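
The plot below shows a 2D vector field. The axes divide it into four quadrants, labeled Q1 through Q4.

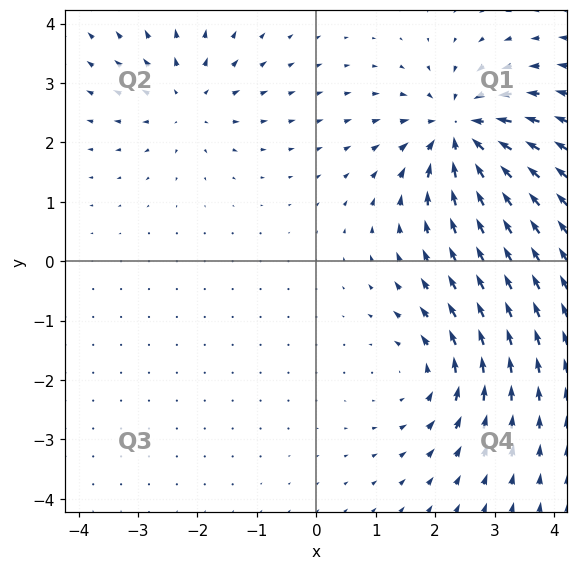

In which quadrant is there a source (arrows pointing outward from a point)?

Q2

The source sits at approximately (-2.2, 2.7), which lies in quadrant Q2. The divergence there is about +4, positive as expected for a source.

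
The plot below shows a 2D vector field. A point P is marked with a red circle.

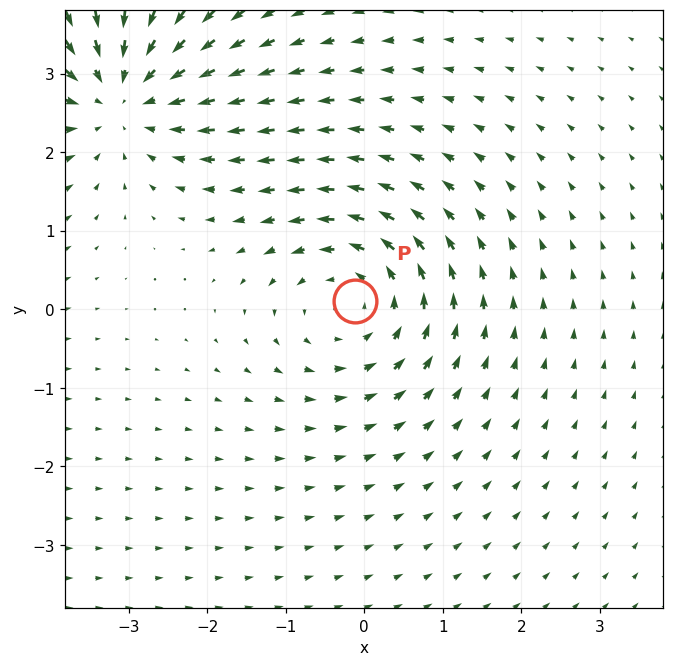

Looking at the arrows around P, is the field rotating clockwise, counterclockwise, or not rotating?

Near P at (-0.1, 0.1) the arrows circulate counterclockwise. The curl (z-component) there is about +4; positive curl means counterclockwise rotation.

counterclockwise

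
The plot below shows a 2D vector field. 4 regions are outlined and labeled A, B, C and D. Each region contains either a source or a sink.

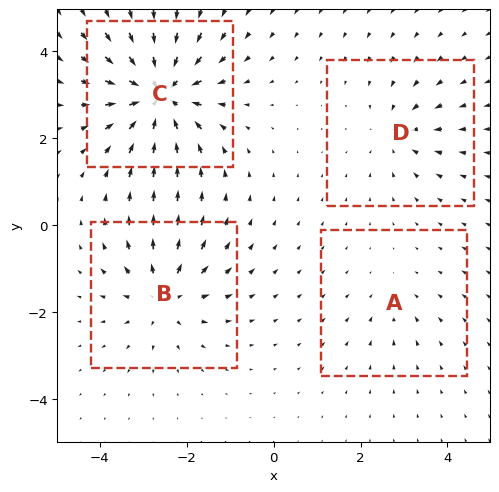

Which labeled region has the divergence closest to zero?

Divergence at each region's feature centre — A: about -2, B: about +5, C: about -8, D: about -4. Region A is closest to zero.

A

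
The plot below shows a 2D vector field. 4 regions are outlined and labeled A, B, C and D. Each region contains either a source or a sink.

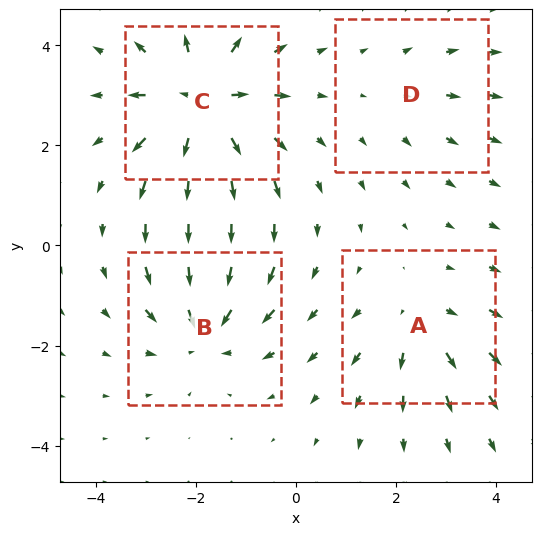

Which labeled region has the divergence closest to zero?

D

Divergence at each region's feature centre — A: about +3, B: about -5, C: about +7, D: about +2. Region D is closest to zero.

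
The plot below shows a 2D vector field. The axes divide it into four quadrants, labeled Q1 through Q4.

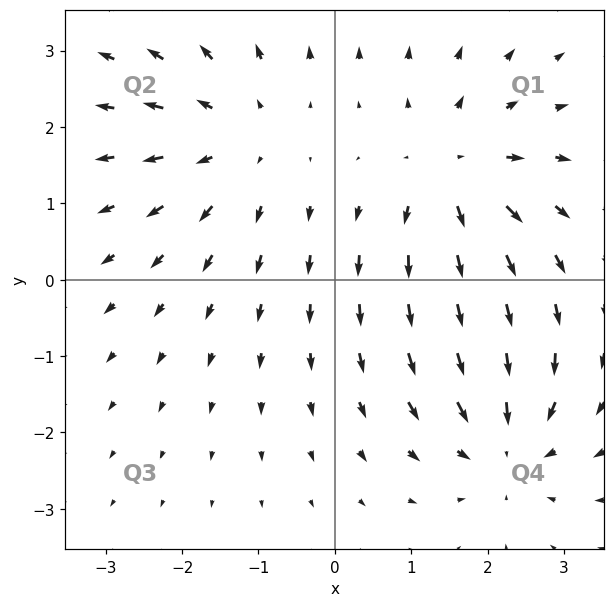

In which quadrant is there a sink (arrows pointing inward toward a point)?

The sink sits at approximately (2.2, -2.1), which lies in quadrant Q4. The divergence there is about -5, negative as expected for a sink.

Q4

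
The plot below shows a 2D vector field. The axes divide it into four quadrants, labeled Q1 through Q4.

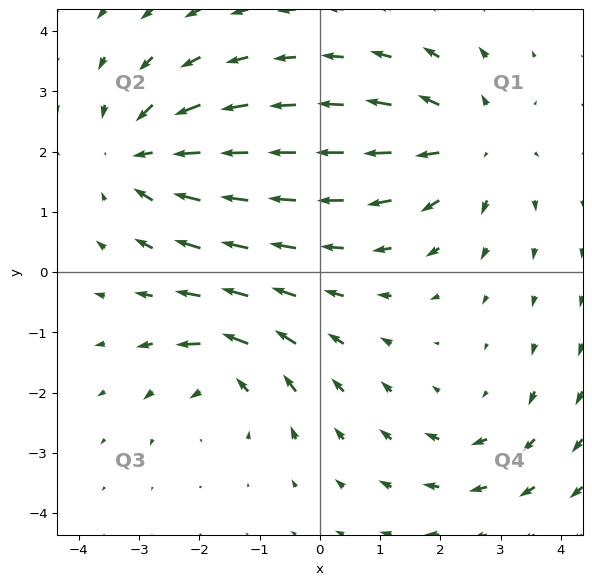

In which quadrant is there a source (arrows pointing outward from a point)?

Q1

The source sits at approximately (2.5, 2.1), which lies in quadrant Q1. The divergence there is about +4, positive as expected for a source.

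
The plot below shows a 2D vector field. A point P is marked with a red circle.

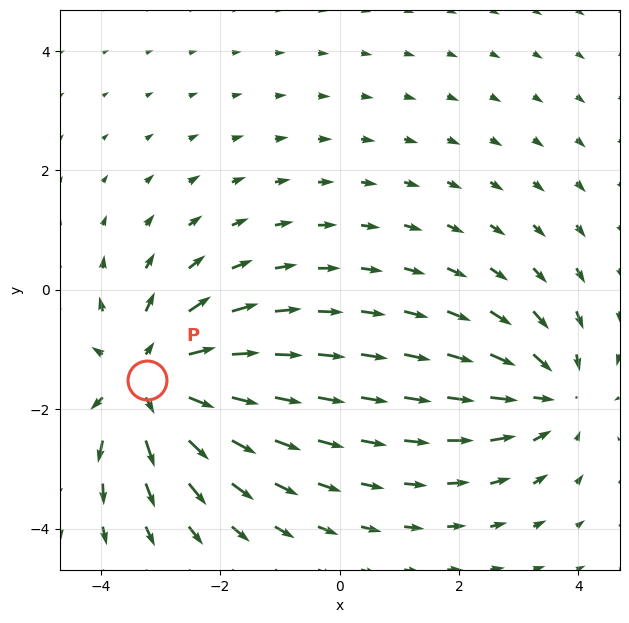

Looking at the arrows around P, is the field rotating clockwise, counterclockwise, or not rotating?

not rotating

Near P at (-3.2, -1.5) the arrows show no circulation. The curl there is ≈0.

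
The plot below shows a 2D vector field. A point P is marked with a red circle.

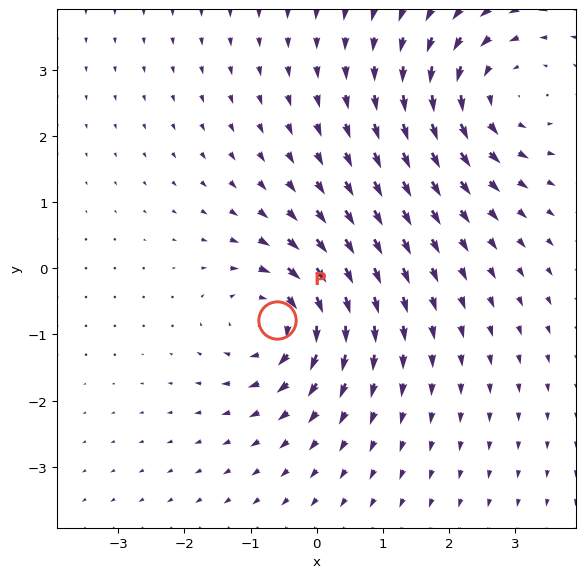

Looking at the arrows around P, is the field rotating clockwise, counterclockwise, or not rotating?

Near P at (-0.6, -0.8) the arrows circulate clockwise. The curl (z-component) there is about -5; negative curl means clockwise rotation.

clockwise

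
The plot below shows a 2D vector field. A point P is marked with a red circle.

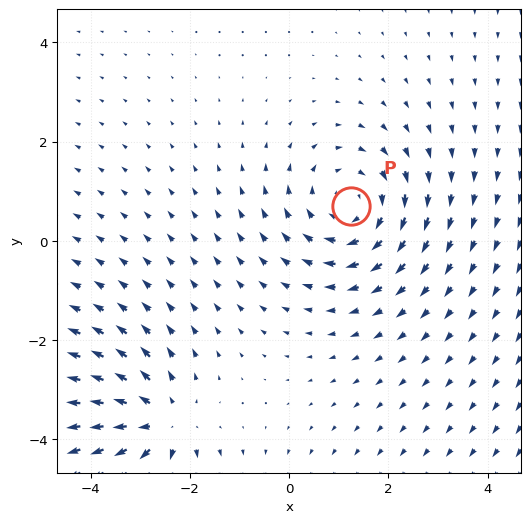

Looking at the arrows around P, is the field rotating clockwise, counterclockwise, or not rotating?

clockwise

Near P at (1.3, 0.7) the arrows circulate clockwise. The curl (z-component) there is about -3; negative curl means clockwise rotation.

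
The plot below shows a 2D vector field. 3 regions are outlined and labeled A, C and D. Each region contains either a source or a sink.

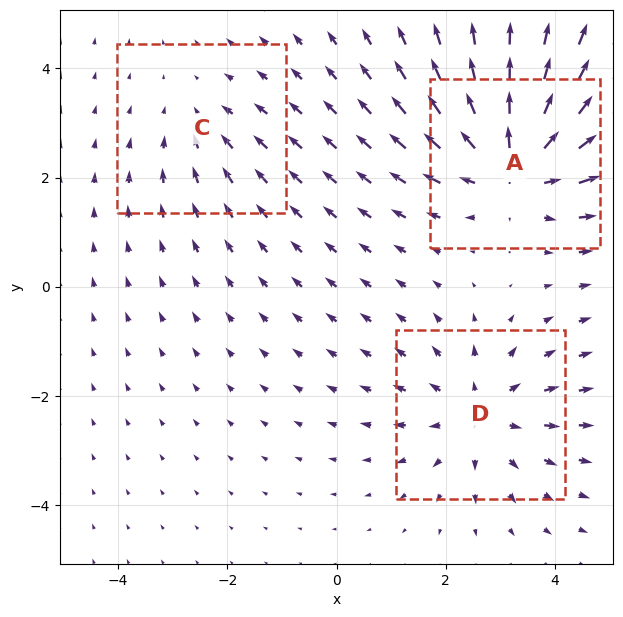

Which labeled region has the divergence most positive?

A

Divergence at each region's feature centre — A: about +4, C: about -2, D: about +3. Region A is most positive.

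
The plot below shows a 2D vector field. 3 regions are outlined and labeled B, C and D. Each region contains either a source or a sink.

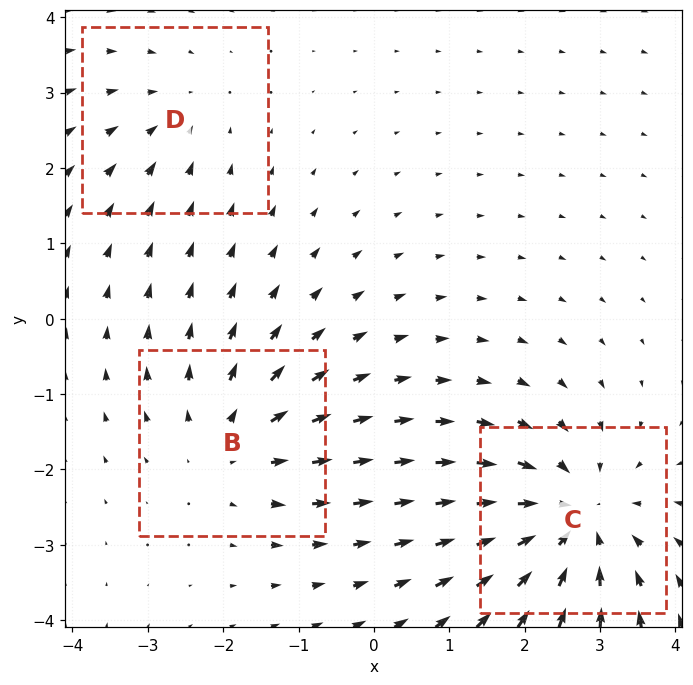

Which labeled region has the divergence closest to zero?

D

Divergence at each region's feature centre — B: about +3, C: about -4, D: about -2. Region D is closest to zero.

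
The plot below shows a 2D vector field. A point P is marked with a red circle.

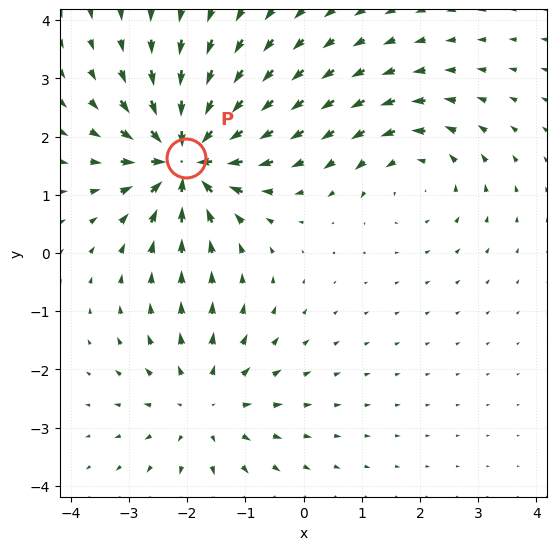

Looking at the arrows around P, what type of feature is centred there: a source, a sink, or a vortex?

At P (-2.0, 1.6) the arrows converge inward. Divergence about -6, curl ≈0 — negative divergence with near-zero curl is a sink.

sink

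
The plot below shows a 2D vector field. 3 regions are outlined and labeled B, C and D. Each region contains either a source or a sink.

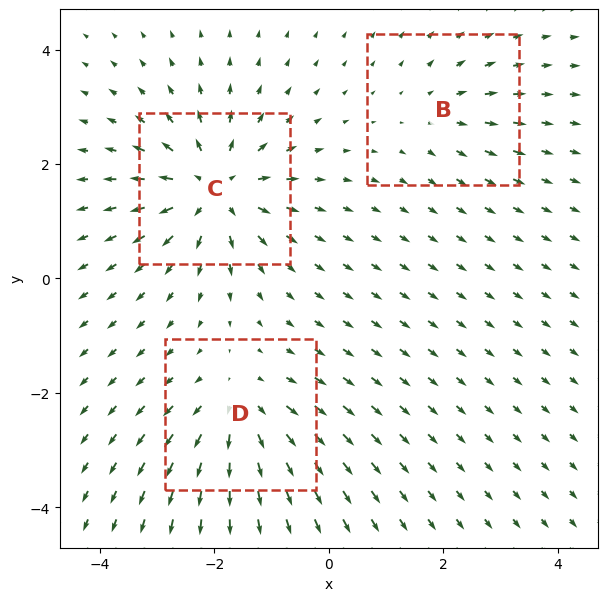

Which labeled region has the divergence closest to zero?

B

Divergence at each region's feature centre — B: about +2, C: about +5, D: about +4. Region B is closest to zero.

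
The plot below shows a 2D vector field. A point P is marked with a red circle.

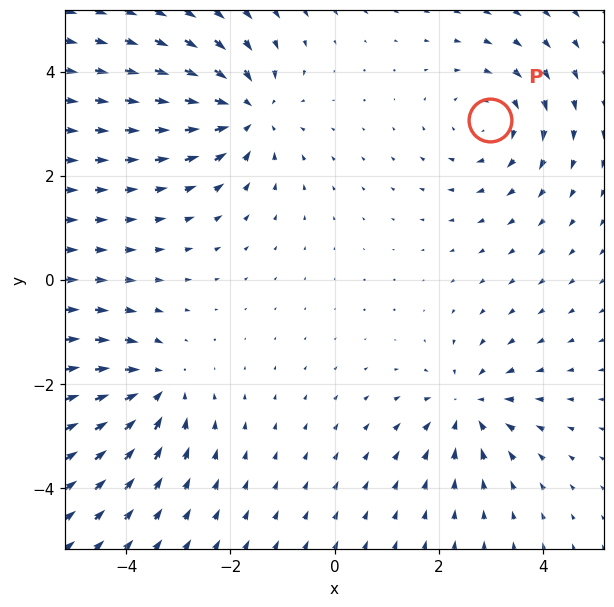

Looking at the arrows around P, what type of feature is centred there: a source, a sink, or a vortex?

At P (3.0, 3.1) the arrows circulate clockwise. Divergence ≈0, curl about -3 — near-zero divergence with nonzero curl is a vortex.

vortex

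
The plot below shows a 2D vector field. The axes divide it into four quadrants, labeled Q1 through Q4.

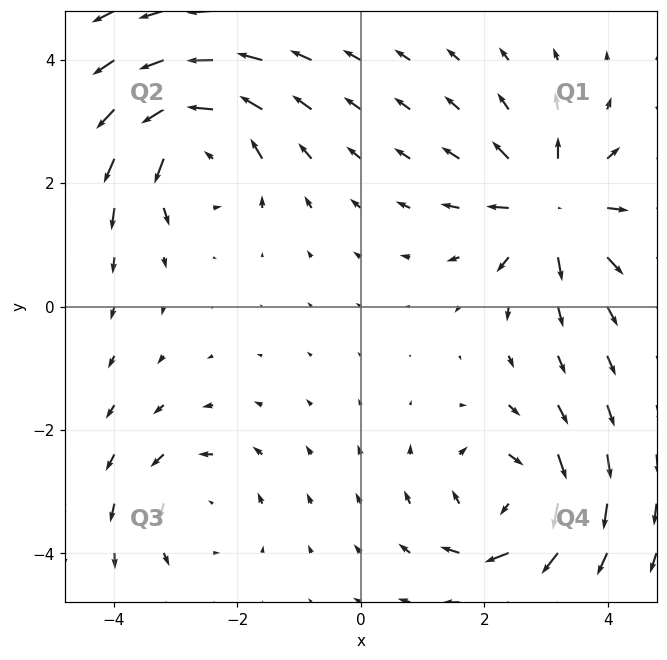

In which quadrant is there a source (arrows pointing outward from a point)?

Q1

The source sits at approximately (3.1, 1.6), which lies in quadrant Q1. The divergence there is about +7, positive as expected for a source.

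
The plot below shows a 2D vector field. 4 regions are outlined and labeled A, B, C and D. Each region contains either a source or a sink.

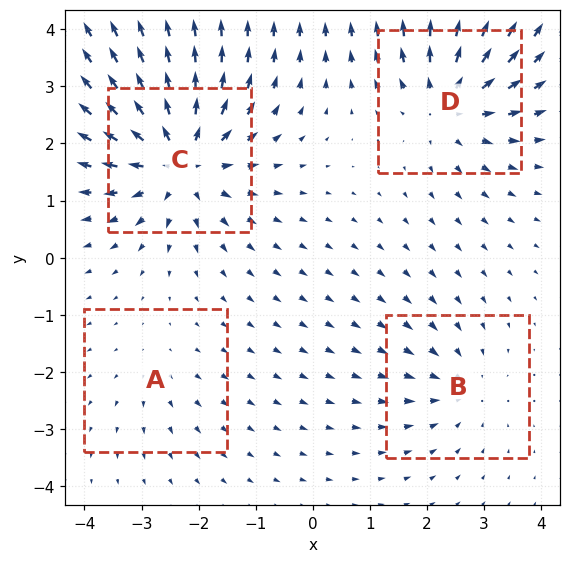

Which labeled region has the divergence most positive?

C

Divergence at each region's feature centre — A: about +2, B: about -4, C: about +8, D: about +6. Region C is most positive.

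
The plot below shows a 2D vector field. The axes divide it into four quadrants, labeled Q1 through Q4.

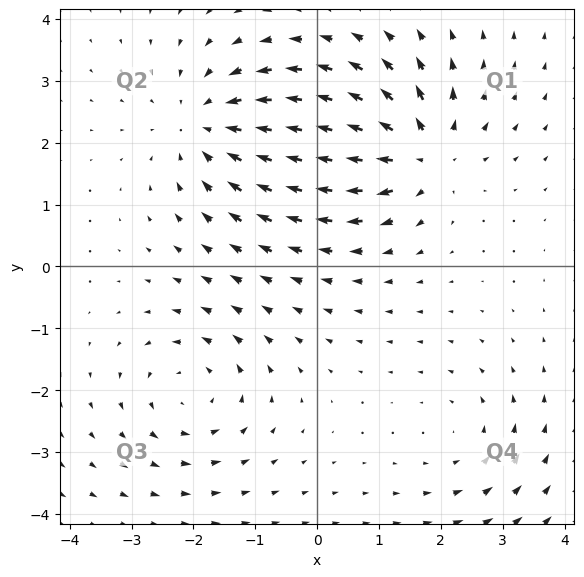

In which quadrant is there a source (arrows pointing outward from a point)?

The source sits at approximately (1.7, 1.8), which lies in quadrant Q1. The divergence there is about +5, positive as expected for a source.

Q1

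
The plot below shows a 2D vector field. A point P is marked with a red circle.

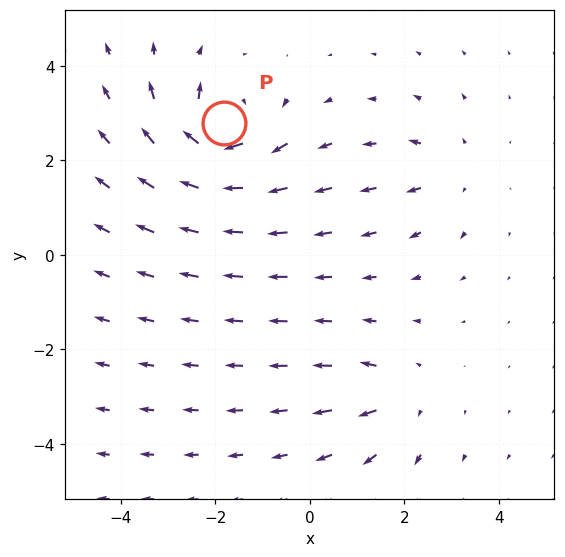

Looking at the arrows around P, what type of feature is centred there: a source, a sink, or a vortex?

At P (-1.8, 2.8) the arrows circulate clockwise. Divergence ≈0, curl about -7 — near-zero divergence with nonzero curl is a vortex.

vortex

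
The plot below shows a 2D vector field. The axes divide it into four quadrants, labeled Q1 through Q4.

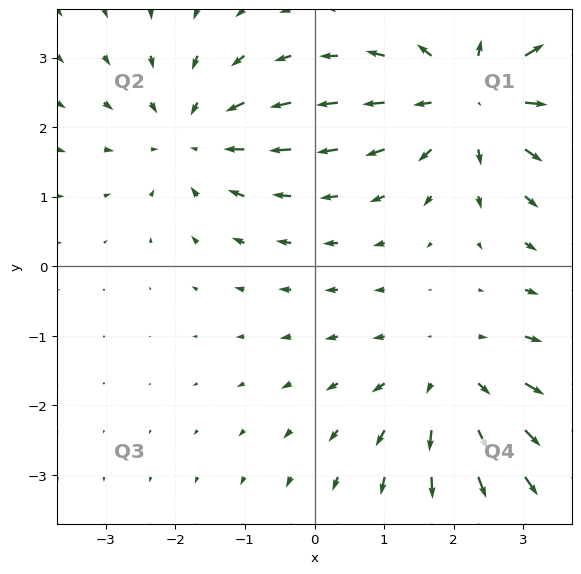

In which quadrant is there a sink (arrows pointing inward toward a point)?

The sink sits at approximately (-1.7, 1.9), which lies in quadrant Q2. The divergence there is about -3, negative as expected for a sink.

Q2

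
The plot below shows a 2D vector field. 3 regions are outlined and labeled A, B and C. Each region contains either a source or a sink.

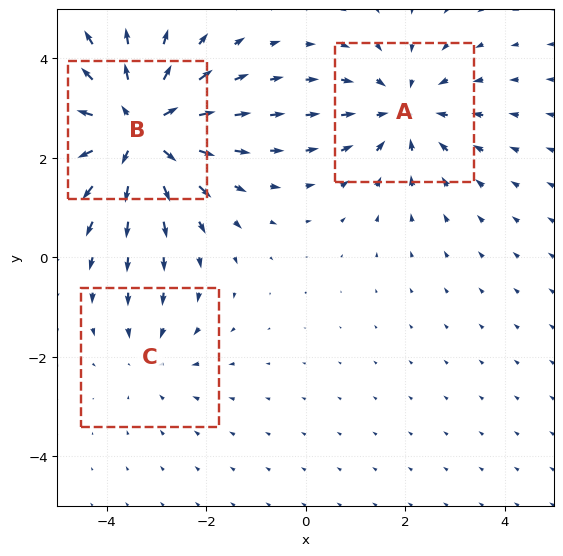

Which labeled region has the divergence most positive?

B

Divergence at each region's feature centre — A: about -3, B: about +4, C: about -2. Region B is most positive.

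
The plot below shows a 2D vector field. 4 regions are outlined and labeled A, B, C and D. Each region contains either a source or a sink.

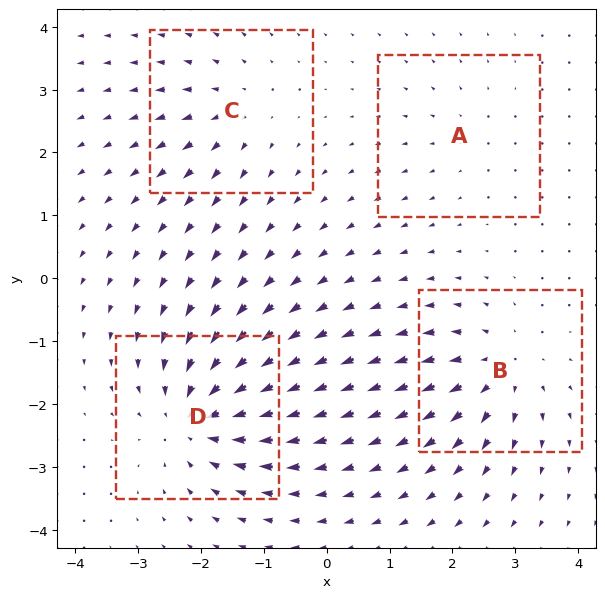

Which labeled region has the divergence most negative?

D

Divergence at each region's feature centre — A: about +2, B: about +6, C: about +4, D: about -7. Region D is most negative.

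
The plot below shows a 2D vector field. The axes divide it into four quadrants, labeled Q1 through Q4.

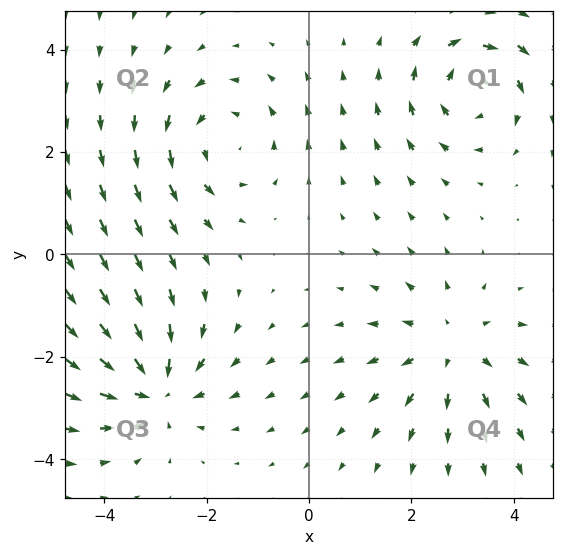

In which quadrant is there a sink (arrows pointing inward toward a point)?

Q3

The sink sits at approximately (-3.0, -2.6), which lies in quadrant Q3. The divergence there is about -5, negative as expected for a sink.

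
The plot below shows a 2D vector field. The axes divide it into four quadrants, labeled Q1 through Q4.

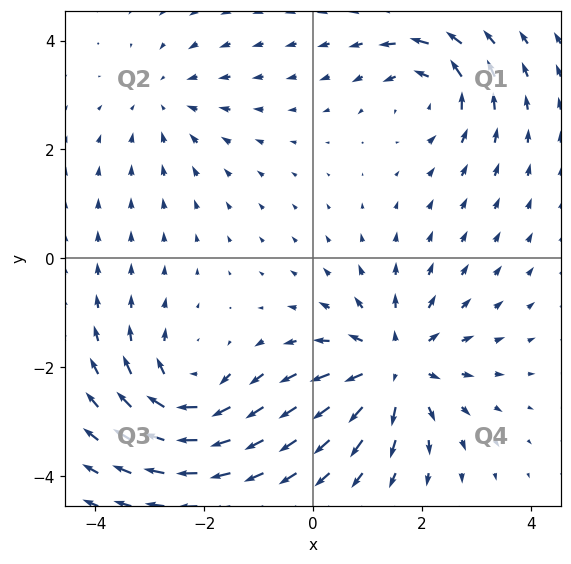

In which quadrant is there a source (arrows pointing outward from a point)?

Q4

The source sits at approximately (1.5, -2.0), which lies in quadrant Q4. The divergence there is about +5, positive as expected for a source.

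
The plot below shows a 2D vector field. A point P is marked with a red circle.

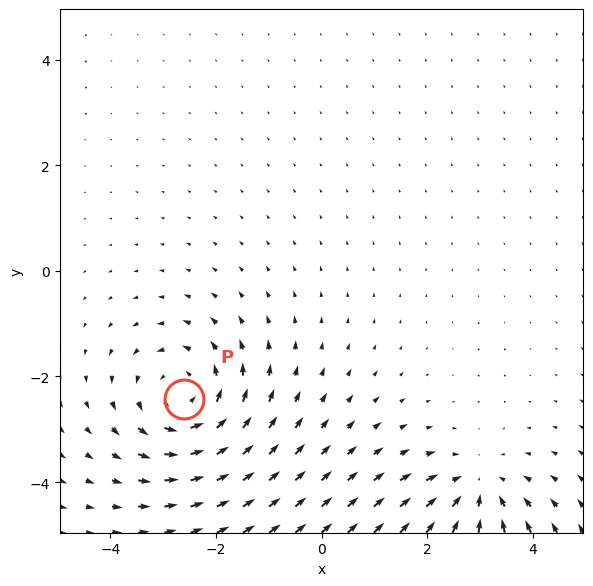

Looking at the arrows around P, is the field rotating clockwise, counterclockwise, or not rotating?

Near P at (-2.6, -2.4) the arrows circulate counterclockwise. The curl (z-component) there is about +5; positive curl means counterclockwise rotation.

counterclockwise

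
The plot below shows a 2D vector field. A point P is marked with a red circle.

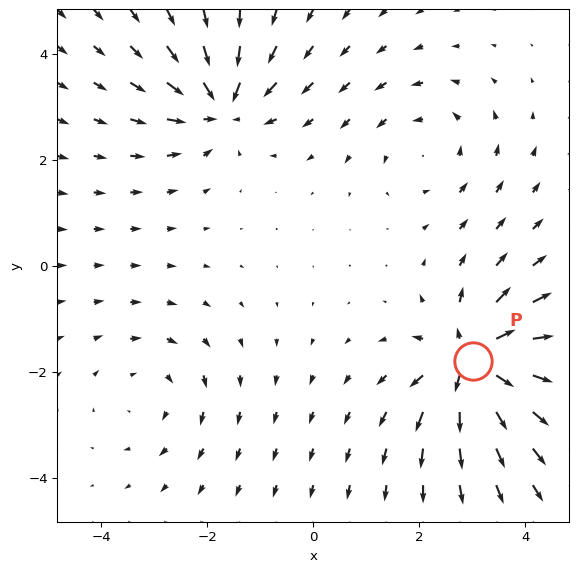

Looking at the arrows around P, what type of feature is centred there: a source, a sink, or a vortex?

source

At P (3.0, -1.8) the arrows spread outward. Divergence about +7, curl ≈0 — positive divergence with near-zero curl is a source.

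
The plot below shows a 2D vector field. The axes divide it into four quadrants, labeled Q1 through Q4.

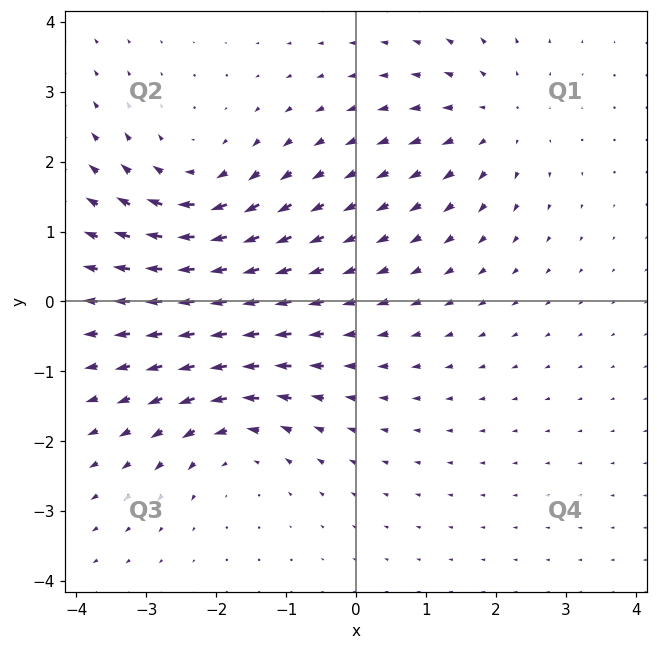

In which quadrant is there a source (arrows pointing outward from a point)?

Q1

The source sits at approximately (2.0, 2.6), which lies in quadrant Q1. The divergence there is about +3, positive as expected for a source.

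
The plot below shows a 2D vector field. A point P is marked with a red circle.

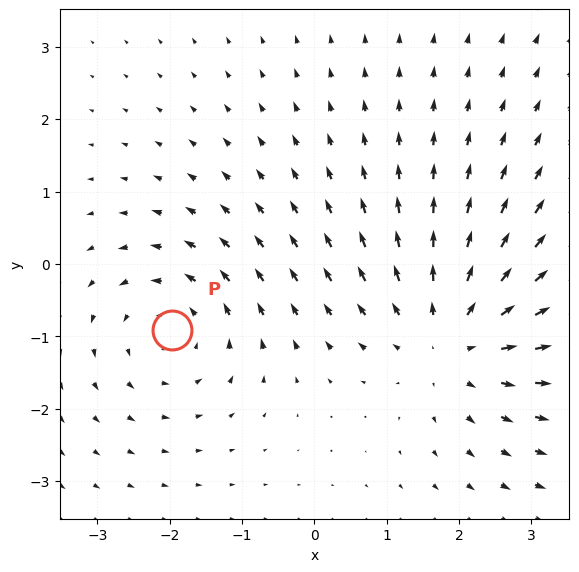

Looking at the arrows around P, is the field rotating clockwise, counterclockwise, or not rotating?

Near P at (-2.0, -0.9) the arrows circulate counterclockwise. The curl (z-component) there is about +3; positive curl means counterclockwise rotation.

counterclockwise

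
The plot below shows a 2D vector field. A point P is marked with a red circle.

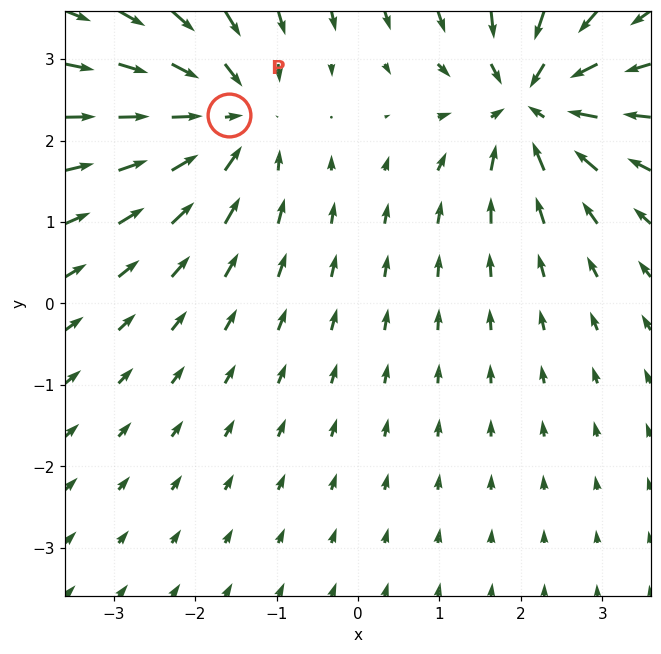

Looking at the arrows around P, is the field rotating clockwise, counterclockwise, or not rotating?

Near P at (-1.6, 2.3) the arrows show no circulation. The curl there is ≈0.

not rotating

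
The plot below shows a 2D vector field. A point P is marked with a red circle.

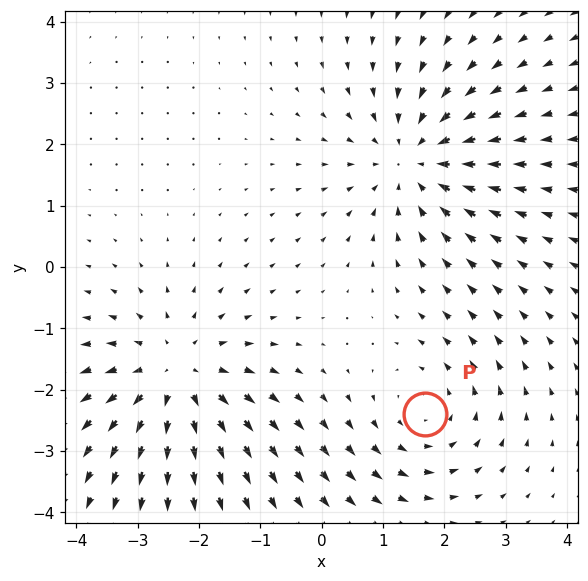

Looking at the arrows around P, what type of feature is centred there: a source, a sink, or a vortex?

vortex

At P (1.7, -2.4) the arrows circulate counterclockwise. Divergence ≈0, curl about +3 — near-zero divergence with nonzero curl is a vortex.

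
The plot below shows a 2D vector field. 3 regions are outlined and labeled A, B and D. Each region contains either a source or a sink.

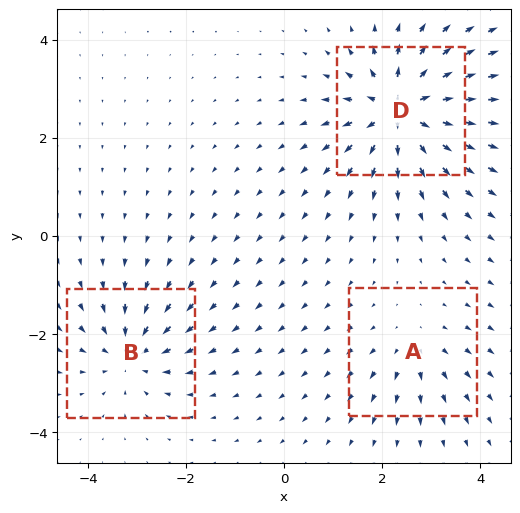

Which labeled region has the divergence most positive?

D

Divergence at each region's feature centre — A: about +3, B: about -4, D: about +6. Region D is most positive.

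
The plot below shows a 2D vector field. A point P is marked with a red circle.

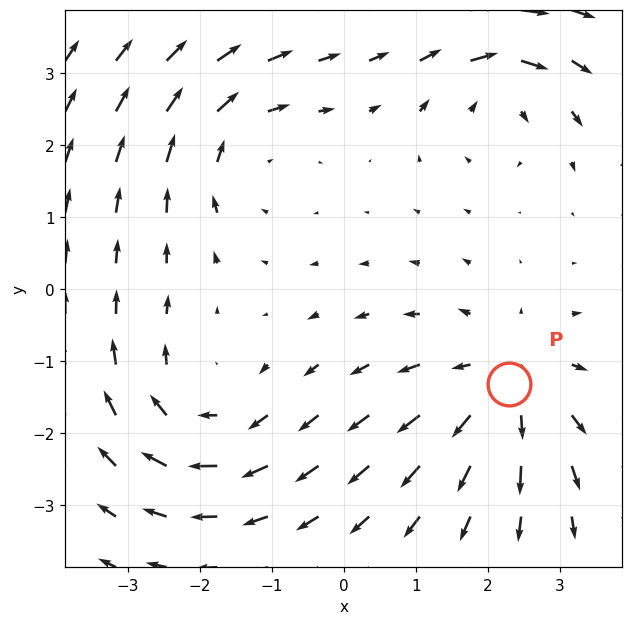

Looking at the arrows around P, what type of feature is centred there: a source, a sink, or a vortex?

At P (2.3, -1.3) the arrows spread outward. Divergence about +4, curl ≈0 — positive divergence with near-zero curl is a source.

source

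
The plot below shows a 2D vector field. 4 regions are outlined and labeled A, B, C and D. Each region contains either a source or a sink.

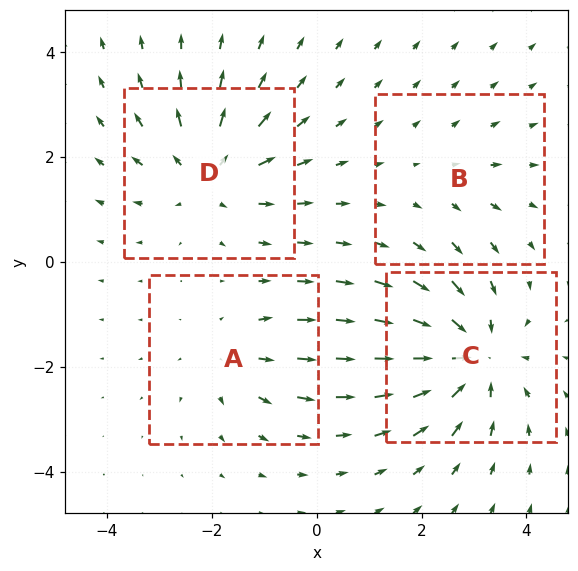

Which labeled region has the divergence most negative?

Divergence at each region's feature centre — A: about +3, B: about +2, C: about -6, D: about +5. Region C is most negative.

C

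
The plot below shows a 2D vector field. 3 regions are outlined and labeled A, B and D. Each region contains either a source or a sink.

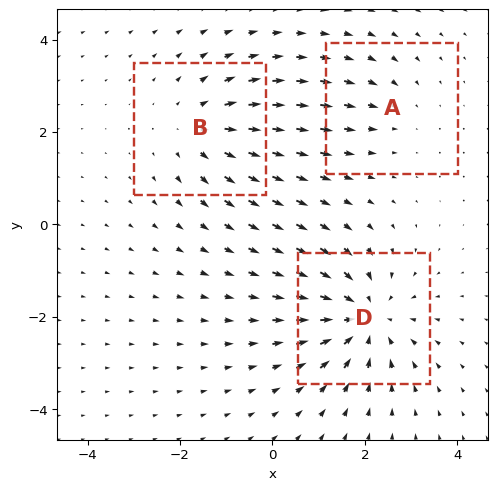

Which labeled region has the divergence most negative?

Divergence at each region's feature centre — A: about -2, B: about +3, D: about -4. Region D is most negative.

D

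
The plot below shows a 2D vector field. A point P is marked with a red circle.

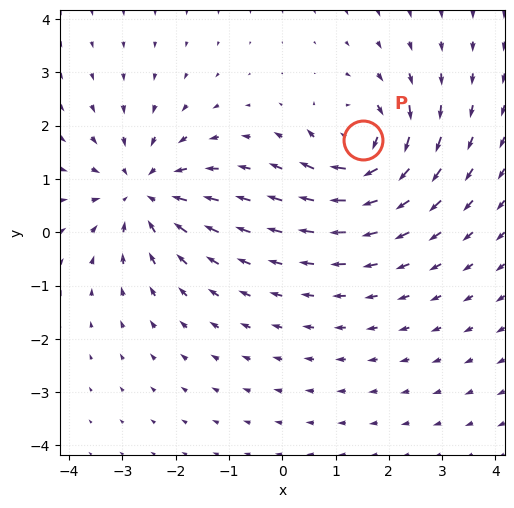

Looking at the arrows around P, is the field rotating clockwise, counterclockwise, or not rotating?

clockwise

Near P at (1.5, 1.7) the arrows circulate clockwise. The curl (z-component) there is about -7; negative curl means clockwise rotation.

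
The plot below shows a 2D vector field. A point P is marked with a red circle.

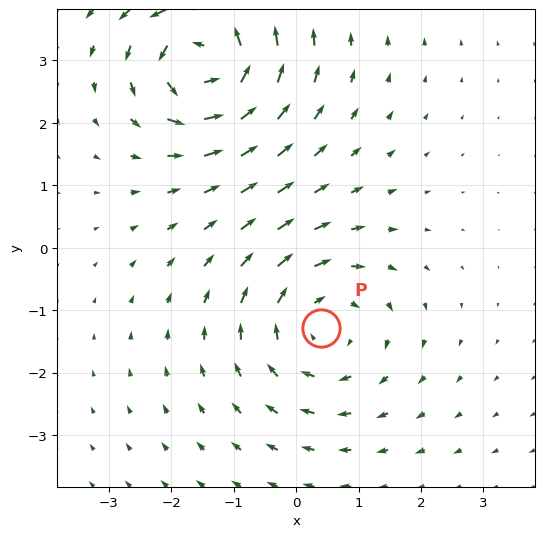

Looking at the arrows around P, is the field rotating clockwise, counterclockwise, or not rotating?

Near P at (0.4, -1.3) the arrows circulate clockwise. The curl (z-component) there is about -4; negative curl means clockwise rotation.

clockwise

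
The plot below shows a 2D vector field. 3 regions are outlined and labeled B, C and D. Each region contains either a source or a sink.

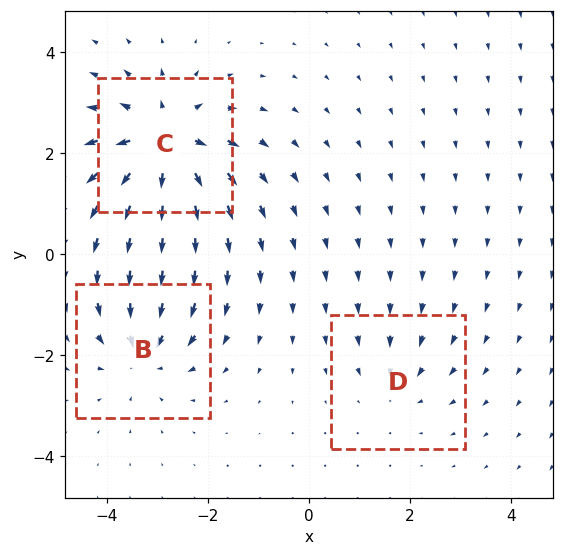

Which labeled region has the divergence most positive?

Divergence at each region's feature centre — B: about -4, C: about +6, D: about -2. Region C is most positive.

C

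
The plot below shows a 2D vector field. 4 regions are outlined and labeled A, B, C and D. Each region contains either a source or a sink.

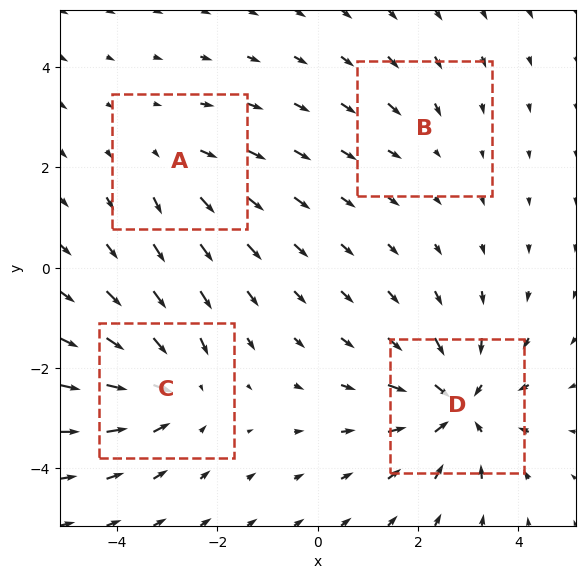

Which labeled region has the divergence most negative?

Divergence at each region's feature centre — A: about +3, B: about -2, C: about -5, D: about -6. Region D is most negative.

D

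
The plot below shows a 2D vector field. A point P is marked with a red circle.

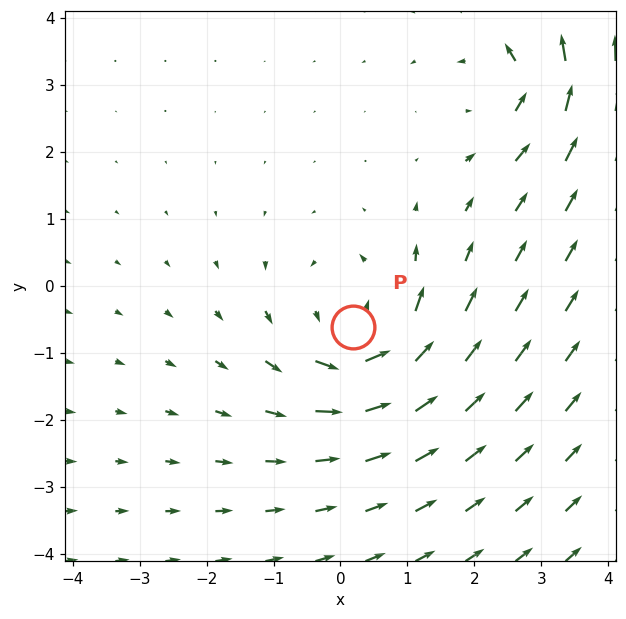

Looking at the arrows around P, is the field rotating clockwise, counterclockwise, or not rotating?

Near P at (0.2, -0.6) the arrows circulate counterclockwise. The curl (z-component) there is about +4; positive curl means counterclockwise rotation.

counterclockwise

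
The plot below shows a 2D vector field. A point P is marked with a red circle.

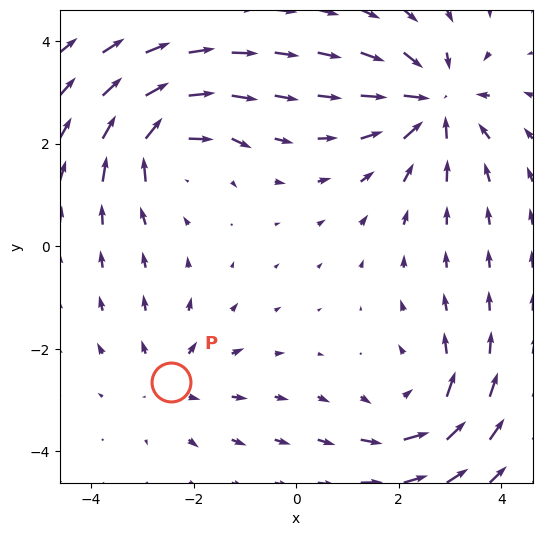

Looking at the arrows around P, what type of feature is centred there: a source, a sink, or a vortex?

source

At P (-2.4, -2.6) the arrows spread outward. Divergence about +3, curl ≈0 — positive divergence with near-zero curl is a source.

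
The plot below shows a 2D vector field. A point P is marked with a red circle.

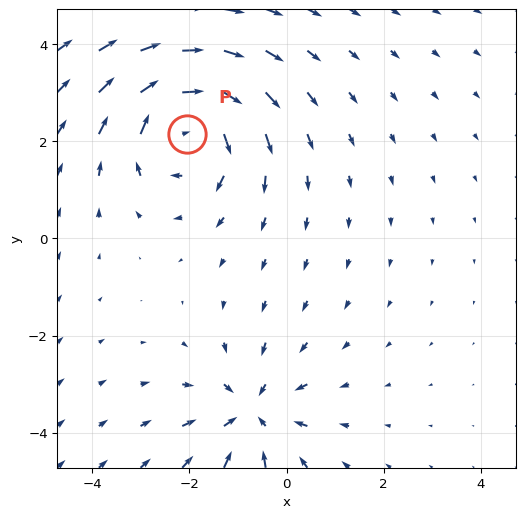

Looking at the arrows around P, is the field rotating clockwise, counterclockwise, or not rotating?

clockwise

Near P at (-2.1, 2.1) the arrows circulate clockwise. The curl (z-component) there is about -3; negative curl means clockwise rotation.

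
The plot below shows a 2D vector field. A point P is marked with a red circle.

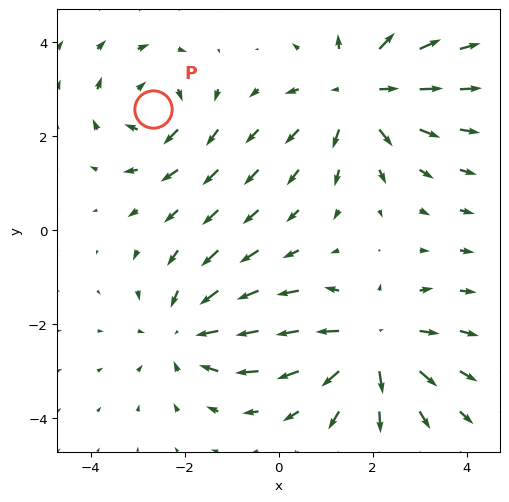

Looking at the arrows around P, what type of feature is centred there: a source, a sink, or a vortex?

At P (-2.7, 2.6) the arrows circulate clockwise. Divergence ≈0, curl about -3 — near-zero divergence with nonzero curl is a vortex.

vortex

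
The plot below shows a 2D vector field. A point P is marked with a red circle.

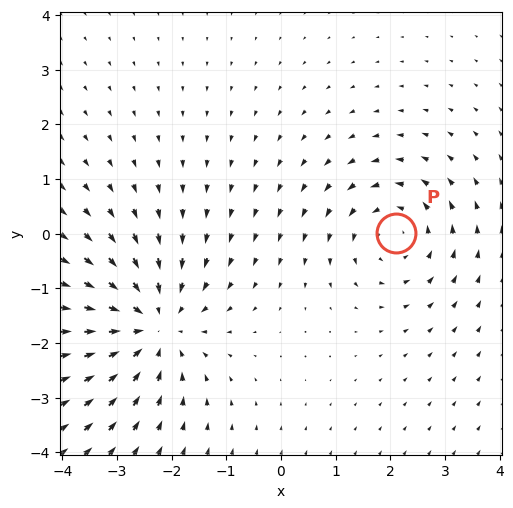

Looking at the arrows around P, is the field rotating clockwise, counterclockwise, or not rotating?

counterclockwise

Near P at (2.1, 0.0) the arrows circulate counterclockwise. The curl (z-component) there is about +3; positive curl means counterclockwise rotation.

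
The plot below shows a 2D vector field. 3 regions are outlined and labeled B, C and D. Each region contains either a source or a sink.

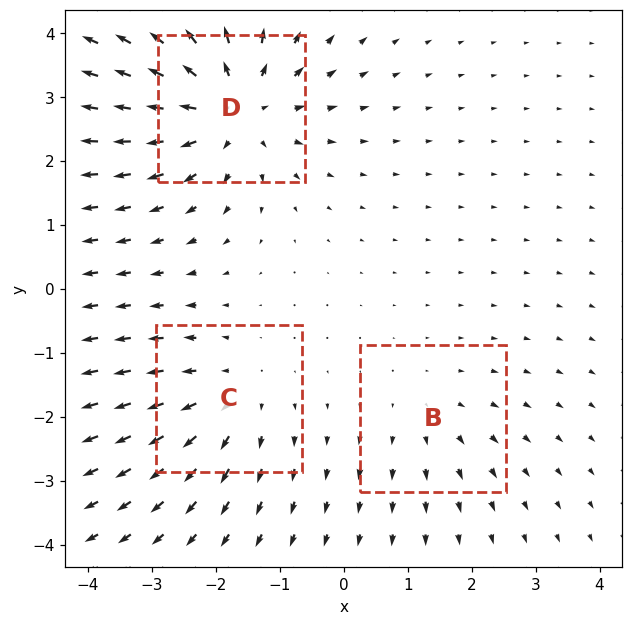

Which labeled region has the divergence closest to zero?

B

Divergence at each region's feature centre — B: about +2, C: about +3, D: about +5. Region B is closest to zero.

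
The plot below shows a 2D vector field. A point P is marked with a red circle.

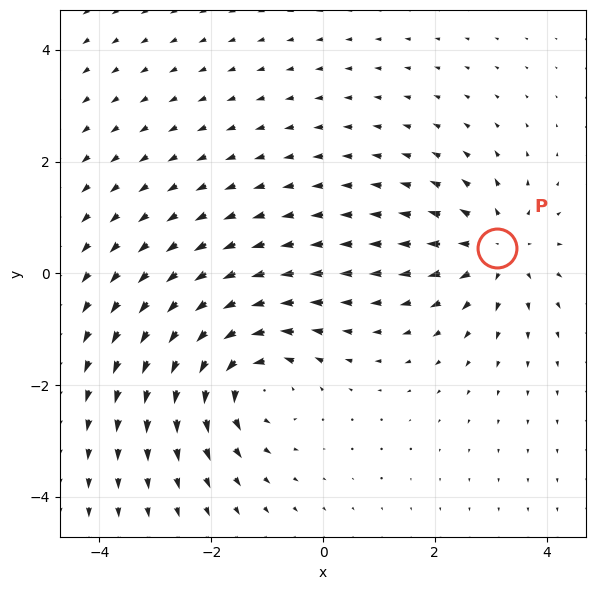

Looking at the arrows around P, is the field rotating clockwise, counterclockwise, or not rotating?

Near P at (3.1, 0.4) the arrows show no circulation. The curl there is ≈0.

not rotating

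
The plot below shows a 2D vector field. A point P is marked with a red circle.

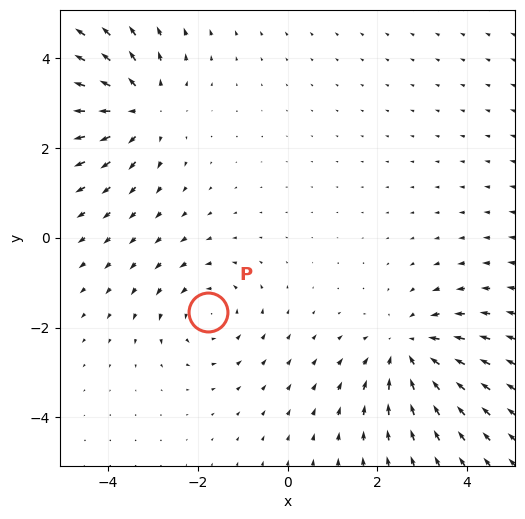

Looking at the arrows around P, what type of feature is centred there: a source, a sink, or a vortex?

At P (-1.8, -1.7) the arrows circulate counterclockwise. Divergence ≈0, curl about +3 — near-zero divergence with nonzero curl is a vortex.

vortex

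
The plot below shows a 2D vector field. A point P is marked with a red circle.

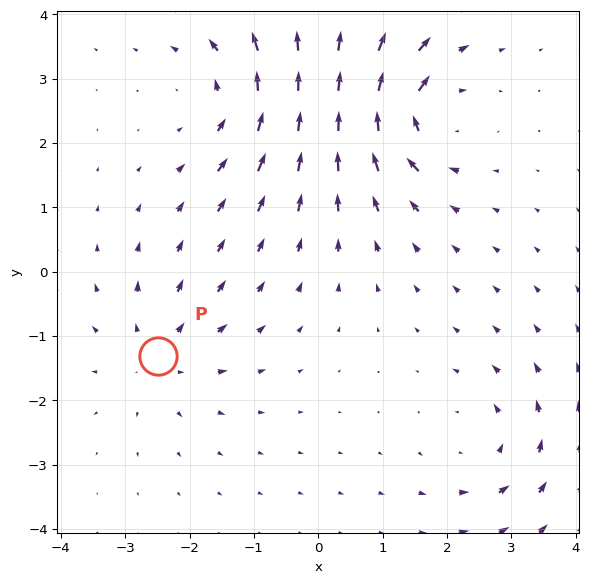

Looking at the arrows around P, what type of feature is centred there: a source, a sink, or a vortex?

At P (-2.5, -1.3) the arrows spread outward. Divergence about +3, curl ≈0 — positive divergence with near-zero curl is a source.

source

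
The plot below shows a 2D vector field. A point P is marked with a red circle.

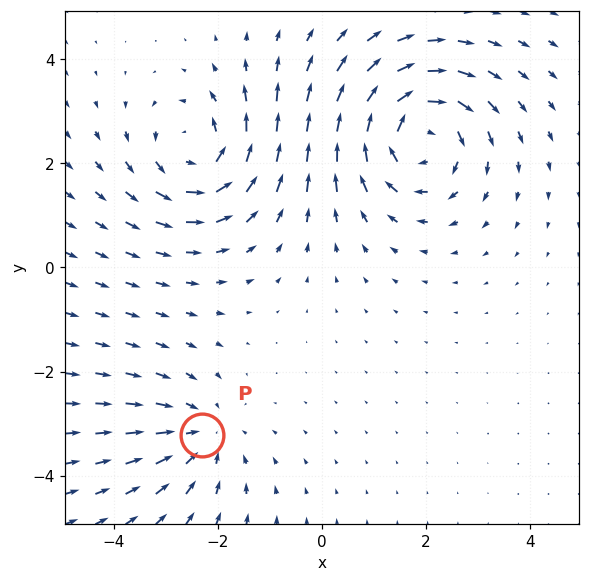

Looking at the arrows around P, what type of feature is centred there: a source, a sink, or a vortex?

sink

At P (-2.3, -3.2) the arrows converge inward. Divergence about -3, curl ≈0 — negative divergence with near-zero curl is a sink.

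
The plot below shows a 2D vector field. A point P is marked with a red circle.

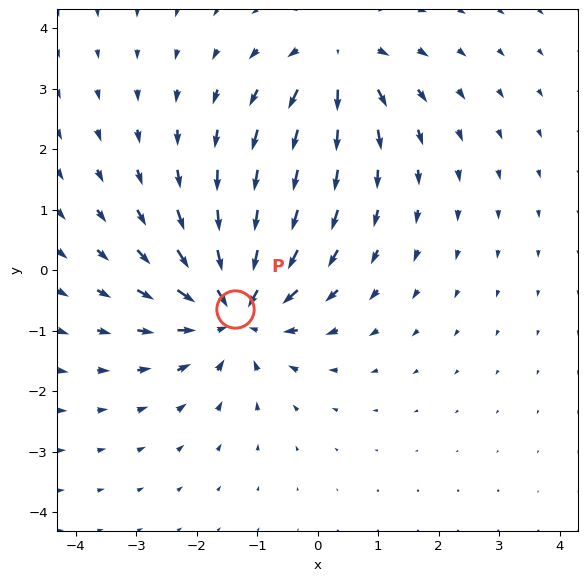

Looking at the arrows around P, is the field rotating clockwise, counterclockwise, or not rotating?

Near P at (-1.4, -0.6) the arrows show no circulation. The curl there is ≈0.

not rotating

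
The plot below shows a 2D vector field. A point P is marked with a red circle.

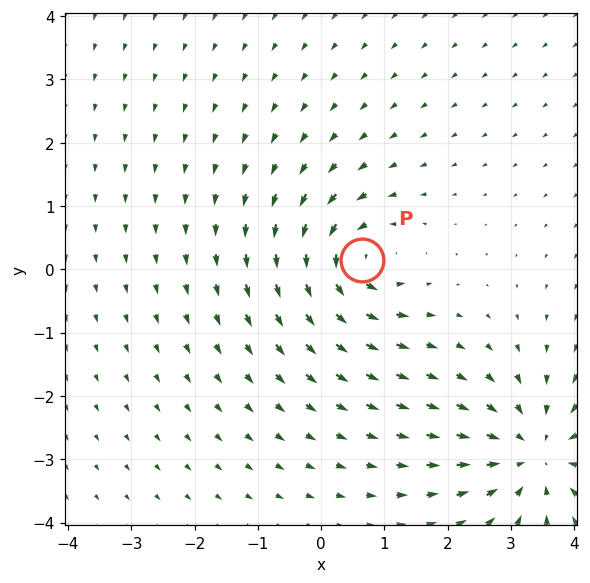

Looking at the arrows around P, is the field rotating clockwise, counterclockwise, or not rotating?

Near P at (0.6, 0.1) the arrows circulate counterclockwise. The curl (z-component) there is about +4; positive curl means counterclockwise rotation.

counterclockwise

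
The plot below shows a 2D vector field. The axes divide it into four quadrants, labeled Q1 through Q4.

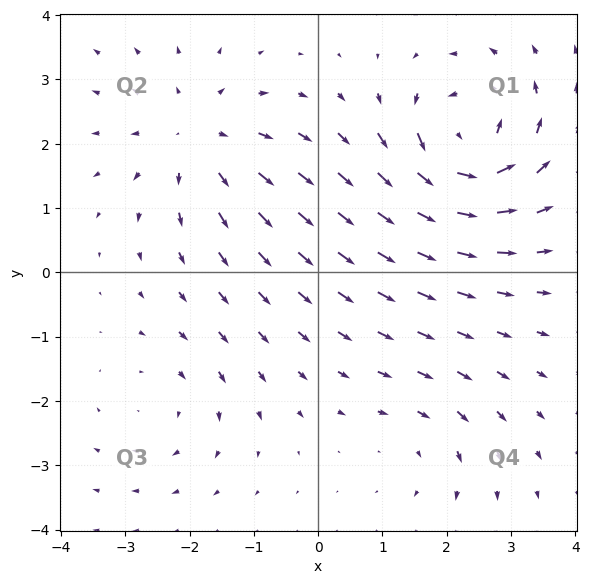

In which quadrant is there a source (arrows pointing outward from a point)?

Q2

The source sits at approximately (-1.9, 2.1), which lies in quadrant Q2. The divergence there is about +4, positive as expected for a source.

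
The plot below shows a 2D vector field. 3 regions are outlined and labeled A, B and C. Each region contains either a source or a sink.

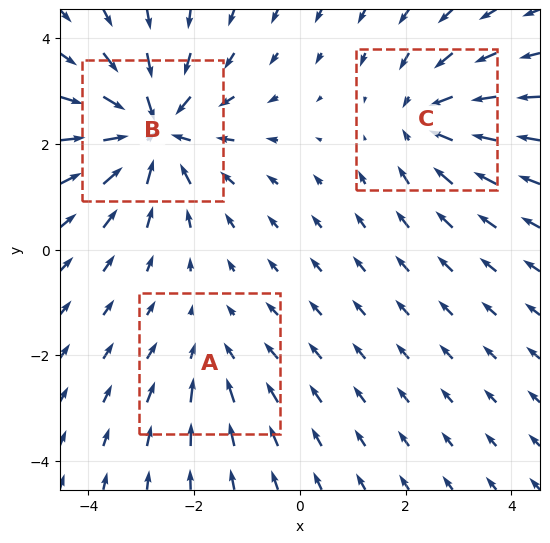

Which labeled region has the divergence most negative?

B

Divergence at each region's feature centre — A: about -2, B: about -5, C: about -3. Region B is most negative.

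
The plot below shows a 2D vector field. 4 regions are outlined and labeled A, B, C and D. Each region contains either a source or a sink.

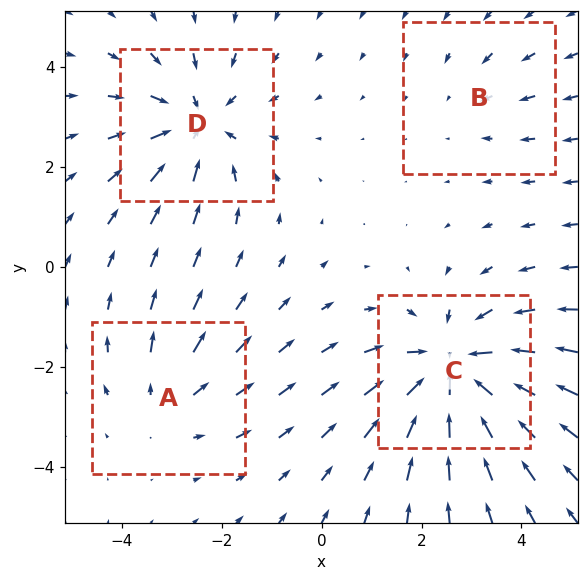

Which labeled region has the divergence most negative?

Divergence at each region's feature centre — A: about +3, B: about -2, C: about -6, D: about -4. Region C is most negative.

C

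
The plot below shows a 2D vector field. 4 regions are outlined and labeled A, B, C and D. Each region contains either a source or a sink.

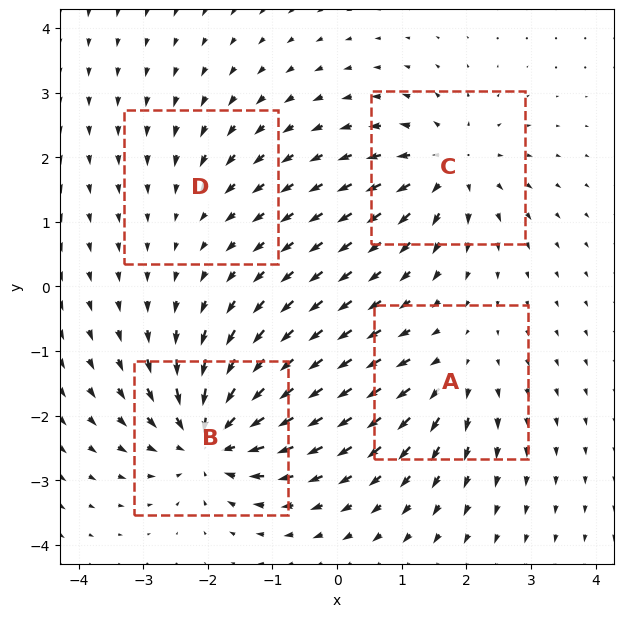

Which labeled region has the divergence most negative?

Divergence at each region's feature centre — A: about +4, B: about -8, C: about +6, D: about -2. Region B is most negative.

B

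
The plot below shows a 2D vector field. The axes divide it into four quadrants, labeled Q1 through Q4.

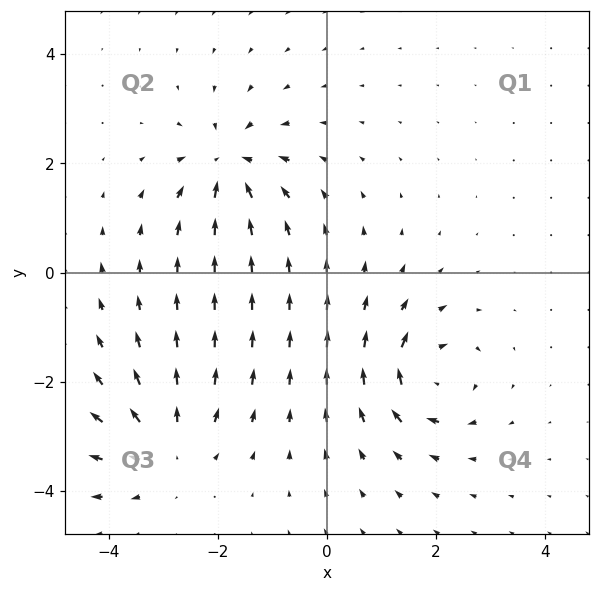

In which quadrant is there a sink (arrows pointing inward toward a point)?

The sink sits at approximately (-1.8, 2.0), which lies in quadrant Q2. The divergence there is about -4, negative as expected for a sink.

Q2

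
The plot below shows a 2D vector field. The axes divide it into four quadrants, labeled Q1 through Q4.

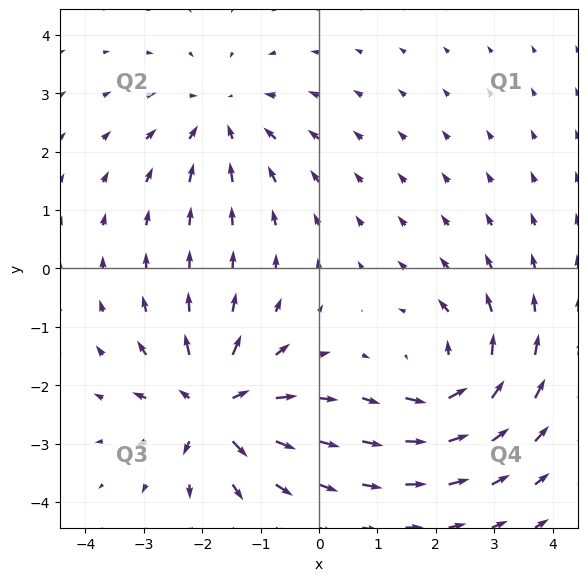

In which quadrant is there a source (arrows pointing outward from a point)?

Q3

The source sits at approximately (-1.8, -2.4), which lies in quadrant Q3. The divergence there is about +6, positive as expected for a source.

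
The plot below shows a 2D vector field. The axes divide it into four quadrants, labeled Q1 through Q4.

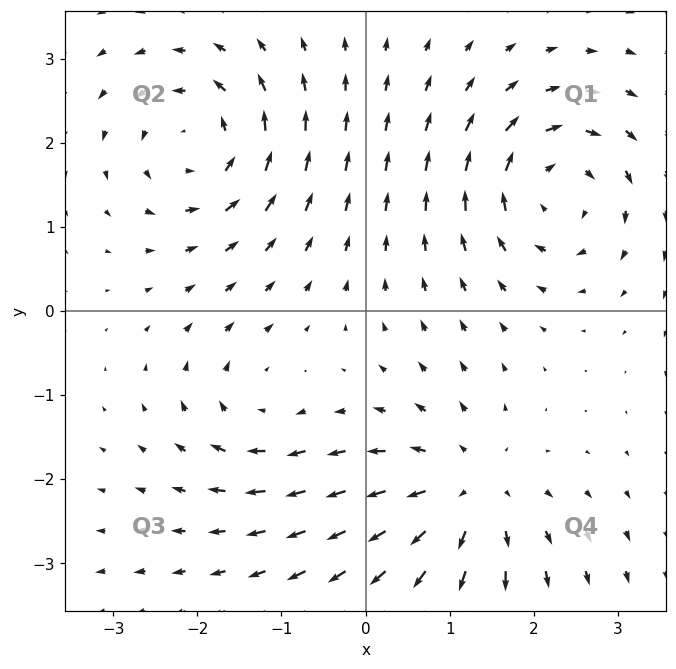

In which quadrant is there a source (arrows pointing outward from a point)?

The source sits at approximately (1.2, -2.2), which lies in quadrant Q4. The divergence there is about +6, positive as expected for a source.

Q4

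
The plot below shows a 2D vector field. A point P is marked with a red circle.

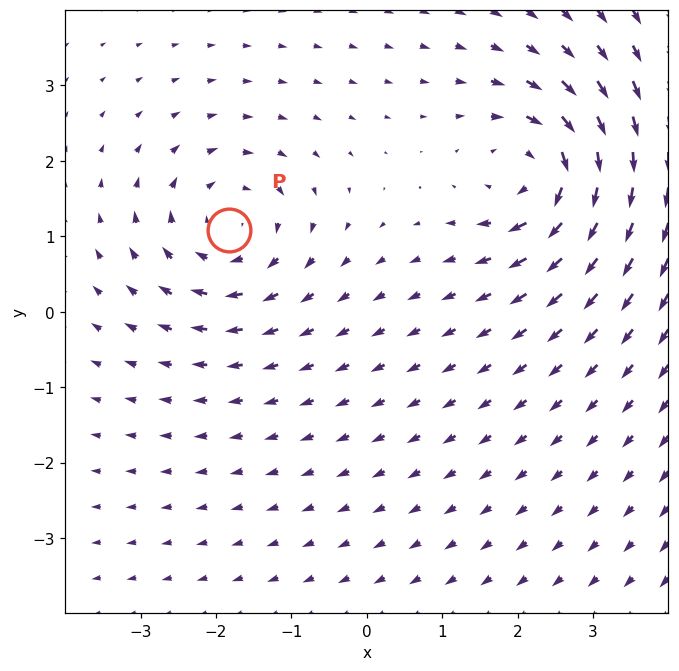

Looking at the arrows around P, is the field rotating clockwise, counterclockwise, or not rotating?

clockwise

Near P at (-1.8, 1.1) the arrows circulate clockwise. The curl (z-component) there is about -4; negative curl means clockwise rotation.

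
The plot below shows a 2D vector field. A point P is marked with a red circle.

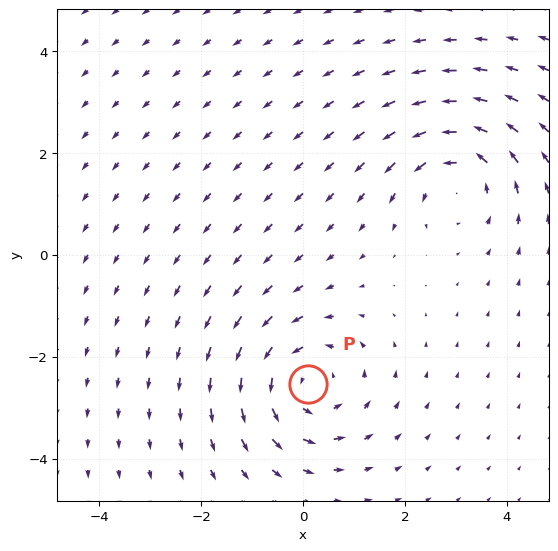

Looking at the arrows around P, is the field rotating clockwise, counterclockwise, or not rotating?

Near P at (0.1, -2.5) the arrows circulate counterclockwise. The curl (z-component) there is about +3; positive curl means counterclockwise rotation.

counterclockwise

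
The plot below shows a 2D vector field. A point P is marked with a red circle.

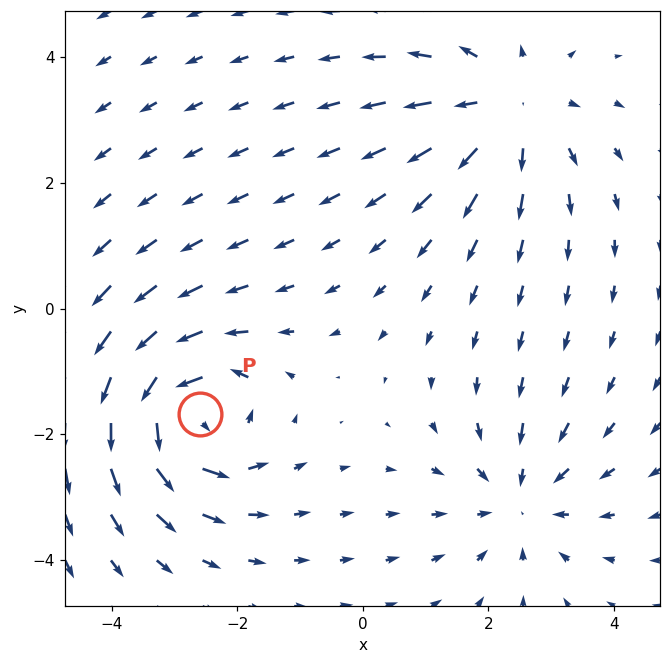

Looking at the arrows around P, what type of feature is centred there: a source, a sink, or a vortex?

vortex

At P (-2.6, -1.7) the arrows circulate counterclockwise. Divergence ≈0, curl about +6 — near-zero divergence with nonzero curl is a vortex.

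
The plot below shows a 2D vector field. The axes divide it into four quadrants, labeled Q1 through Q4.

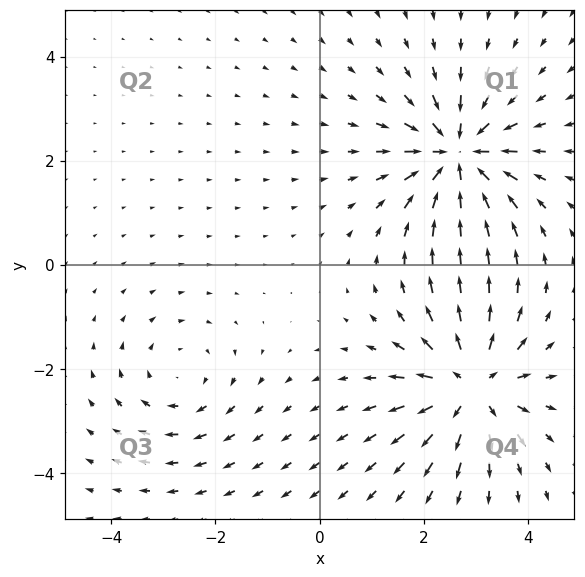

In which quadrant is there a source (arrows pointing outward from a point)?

Q4

The source sits at approximately (2.9, -2.3), which lies in quadrant Q4. The divergence there is about +5, positive as expected for a source.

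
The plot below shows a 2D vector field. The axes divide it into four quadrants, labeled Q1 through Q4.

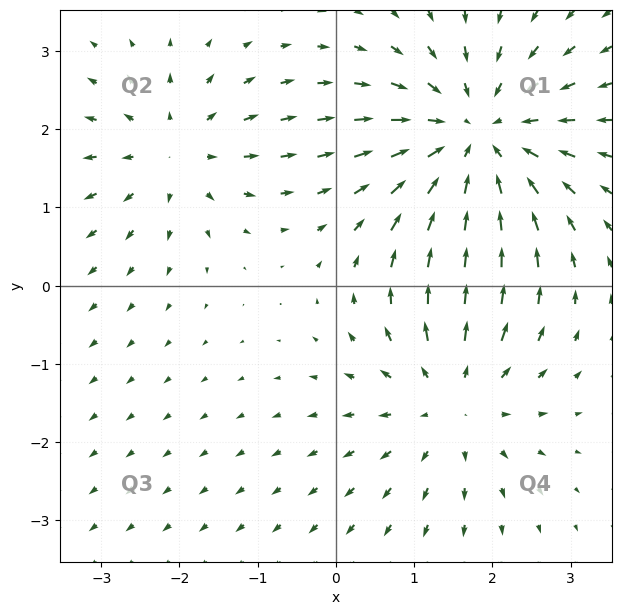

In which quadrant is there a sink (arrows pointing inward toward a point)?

Q1

The sink sits at approximately (1.8, 1.9), which lies in quadrant Q1. The divergence there is about -4, negative as expected for a sink.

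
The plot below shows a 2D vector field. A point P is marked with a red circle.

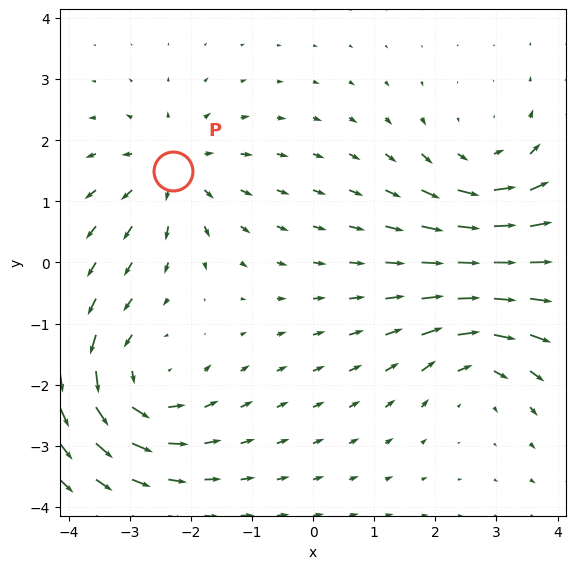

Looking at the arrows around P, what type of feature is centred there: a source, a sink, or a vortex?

At P (-2.3, 1.5) the arrows spread outward. Divergence about +4, curl ≈0 — positive divergence with near-zero curl is a source.

source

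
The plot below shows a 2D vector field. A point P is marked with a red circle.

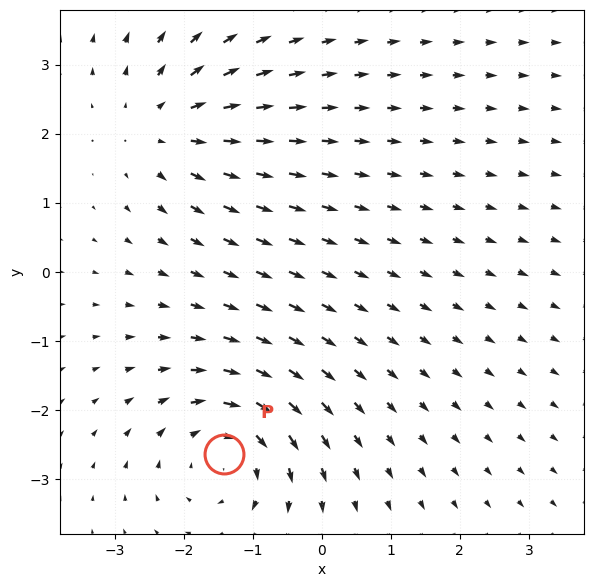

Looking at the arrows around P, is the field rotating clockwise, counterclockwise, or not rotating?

clockwise

Near P at (-1.4, -2.6) the arrows circulate clockwise. The curl (z-component) there is about -4; negative curl means clockwise rotation.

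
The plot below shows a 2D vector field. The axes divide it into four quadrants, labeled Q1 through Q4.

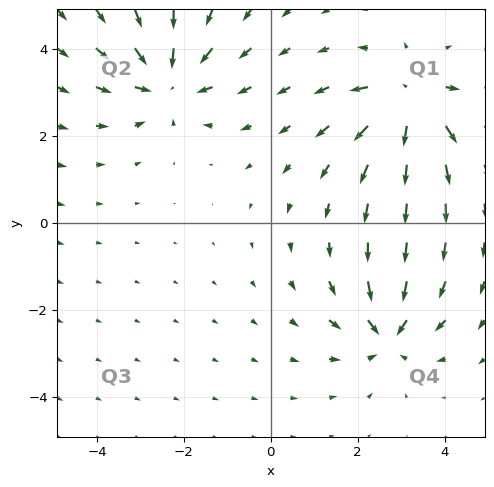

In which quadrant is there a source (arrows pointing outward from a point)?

The source sits at approximately (3.2, 2.8), which lies in quadrant Q1. The divergence there is about +6, positive as expected for a source.

Q1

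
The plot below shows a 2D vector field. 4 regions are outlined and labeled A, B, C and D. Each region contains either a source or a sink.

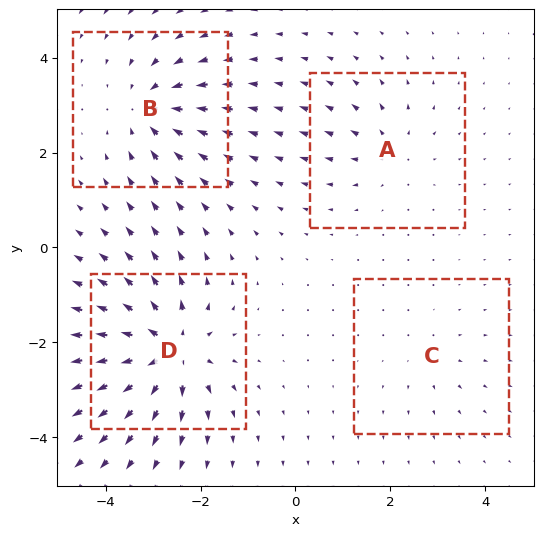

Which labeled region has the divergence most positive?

Divergence at each region's feature centre — A: about +4, B: about -5, C: about +2, D: about +8. Region D is most positive.

D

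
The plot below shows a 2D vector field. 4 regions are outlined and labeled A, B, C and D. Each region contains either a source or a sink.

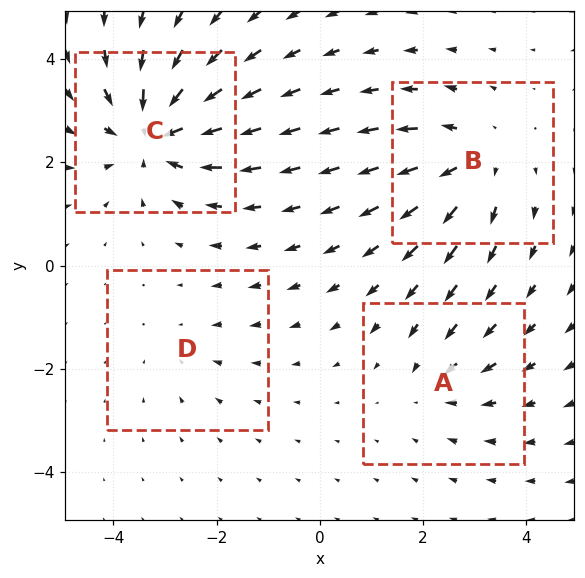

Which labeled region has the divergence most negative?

Divergence at each region's feature centre — A: about -3, B: about +4, C: about -6, D: about -2. Region C is most negative.

C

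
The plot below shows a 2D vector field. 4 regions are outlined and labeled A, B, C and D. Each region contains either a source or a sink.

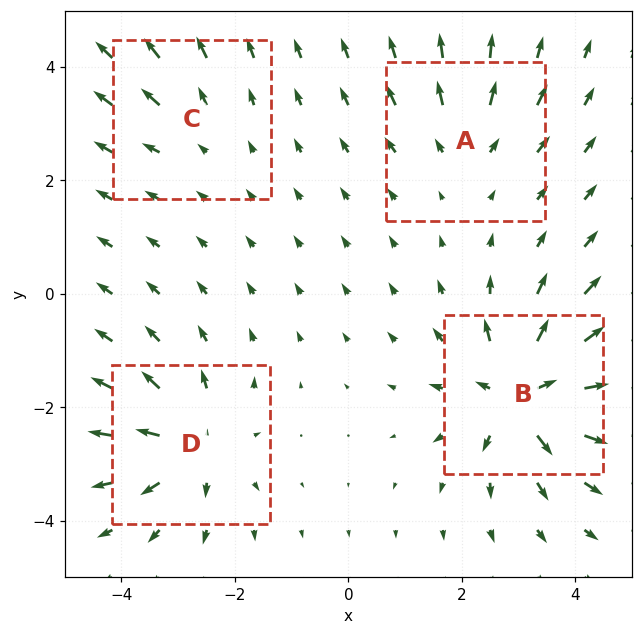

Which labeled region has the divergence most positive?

B

Divergence at each region's feature centre — A: about +4, B: about +8, C: about +2, D: about +6. Region B is most positive.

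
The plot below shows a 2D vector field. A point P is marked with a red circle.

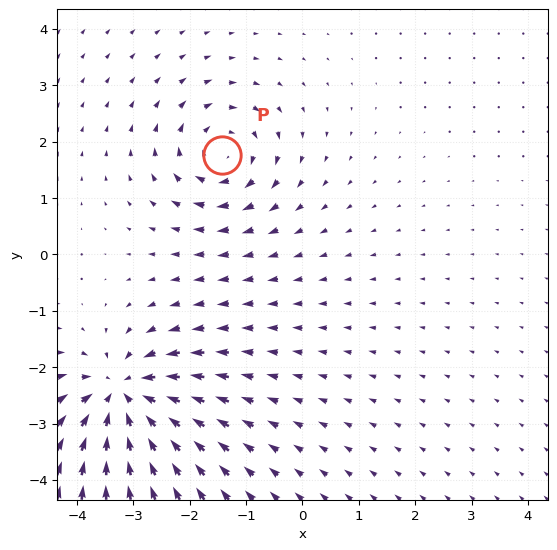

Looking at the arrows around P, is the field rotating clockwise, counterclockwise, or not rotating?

clockwise

Near P at (-1.4, 1.8) the arrows circulate clockwise. The curl (z-component) there is about -4; negative curl means clockwise rotation.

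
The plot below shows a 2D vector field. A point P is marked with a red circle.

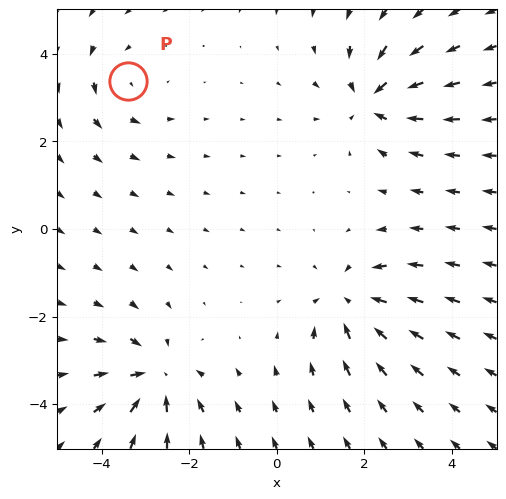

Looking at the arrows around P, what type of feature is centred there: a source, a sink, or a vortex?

At P (-3.4, 3.4) the arrows circulate counterclockwise. Divergence ≈0, curl about +3 — near-zero divergence with nonzero curl is a vortex.

vortex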